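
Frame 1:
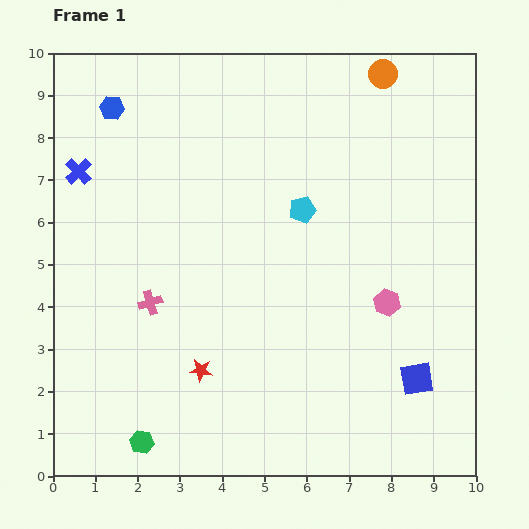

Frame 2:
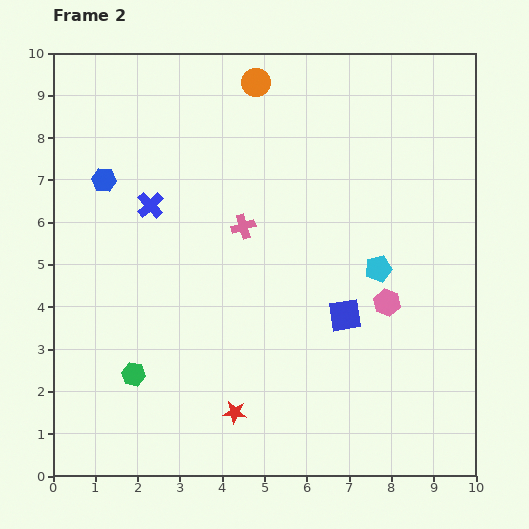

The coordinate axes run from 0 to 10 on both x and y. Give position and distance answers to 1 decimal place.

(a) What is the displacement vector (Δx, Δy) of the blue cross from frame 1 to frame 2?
(1.7, -0.8)

The blue cross was at (0.6, 7.2) in frame 1 and (2.3, 6.4) in frame 2.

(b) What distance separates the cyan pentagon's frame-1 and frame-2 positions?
2.3

The cyan pentagon moved from (5.9, 6.3) to (7.7, 4.9), a distance of √(1.8² + 1.4²) ≈ 2.3.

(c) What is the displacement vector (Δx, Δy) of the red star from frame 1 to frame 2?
(0.8, -1.0)

The red star was at (3.5, 2.5) in frame 1 and (4.3, 1.5) in frame 2.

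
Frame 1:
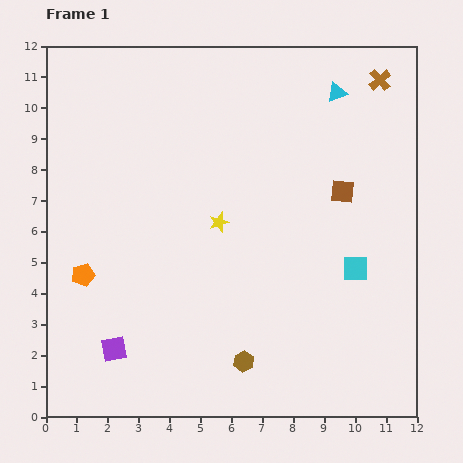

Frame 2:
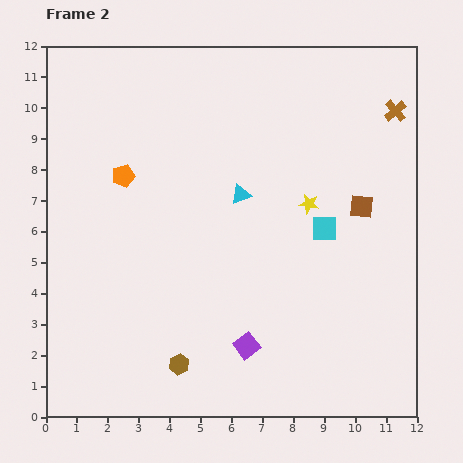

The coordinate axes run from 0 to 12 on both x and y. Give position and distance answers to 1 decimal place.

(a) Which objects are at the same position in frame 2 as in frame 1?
none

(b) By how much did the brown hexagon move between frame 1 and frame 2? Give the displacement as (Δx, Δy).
(-2.1, -0.1)

The brown hexagon was at (6.4, 1.8) in frame 1 and (4.3, 1.7) in frame 2.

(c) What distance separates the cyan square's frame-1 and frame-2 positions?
1.6

The cyan square moved from (10.0, 4.8) to (9.0, 6.1), a distance of √(1.0² + 1.3²) ≈ 1.6.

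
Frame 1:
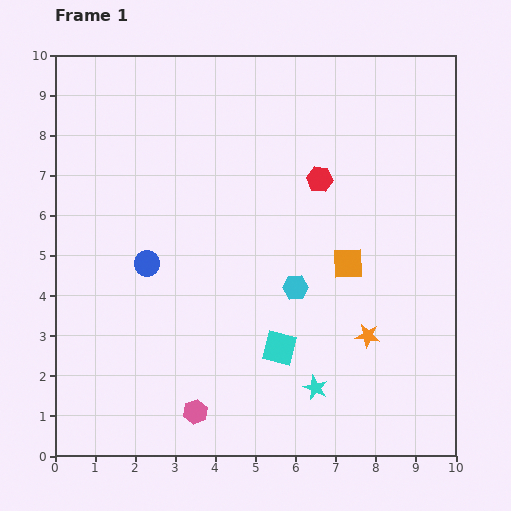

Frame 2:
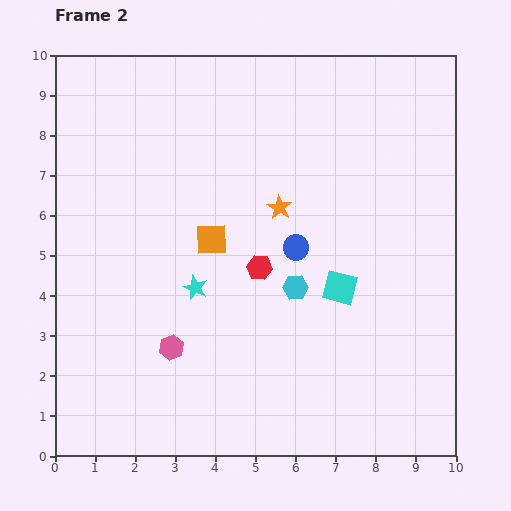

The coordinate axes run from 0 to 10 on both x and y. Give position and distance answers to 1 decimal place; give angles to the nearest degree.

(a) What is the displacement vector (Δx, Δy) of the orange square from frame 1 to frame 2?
(-3.4, 0.6)

The orange square was at (7.3, 4.8) in frame 1 and (3.9, 5.4) in frame 2.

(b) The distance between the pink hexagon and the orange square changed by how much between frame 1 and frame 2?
-2.4

Distance in frame 1: 5.3. Distance in frame 2: 2.9.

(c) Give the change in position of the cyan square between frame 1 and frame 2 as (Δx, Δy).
(1.5, 1.5)

The cyan square was at (5.6, 2.7) in frame 1 and (7.1, 4.2) in frame 2.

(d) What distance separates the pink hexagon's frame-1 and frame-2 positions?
1.7

The pink hexagon moved from (3.5, 1.1) to (2.9, 2.7), a distance of √(0.6² + 1.6²) ≈ 1.7.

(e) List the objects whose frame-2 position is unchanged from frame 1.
the cyan hexagon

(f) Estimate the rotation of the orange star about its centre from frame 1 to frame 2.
24° clockwise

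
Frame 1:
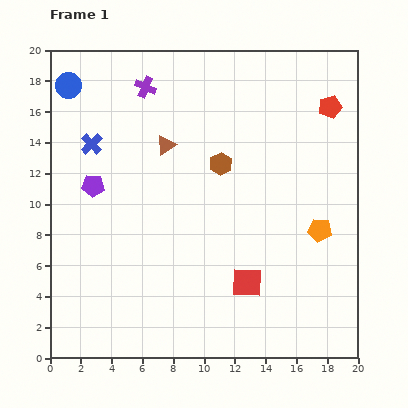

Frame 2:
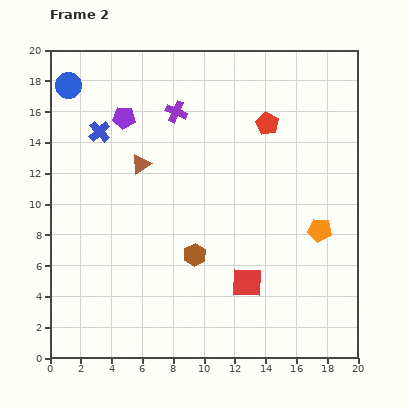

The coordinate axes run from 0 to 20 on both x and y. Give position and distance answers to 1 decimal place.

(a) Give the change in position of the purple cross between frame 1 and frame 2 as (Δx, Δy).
(2.0, -1.6)

The purple cross was at (6.2, 17.6) in frame 1 and (8.2, 16.0) in frame 2.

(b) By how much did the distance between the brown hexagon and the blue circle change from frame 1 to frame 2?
+2.6

Distance in frame 1: 11.1. Distance in frame 2: 13.7.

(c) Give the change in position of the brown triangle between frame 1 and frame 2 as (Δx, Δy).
(-1.6, -1.2)

The brown triangle was at (7.5, 13.8) in frame 1 and (5.9, 12.6) in frame 2.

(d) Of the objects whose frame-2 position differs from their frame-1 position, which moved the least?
the blue cross

(moved 0.9)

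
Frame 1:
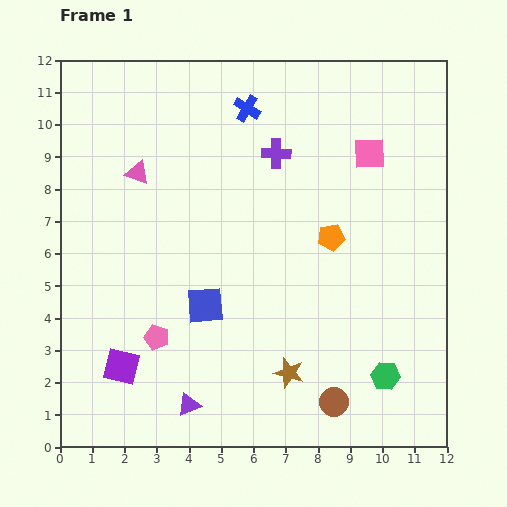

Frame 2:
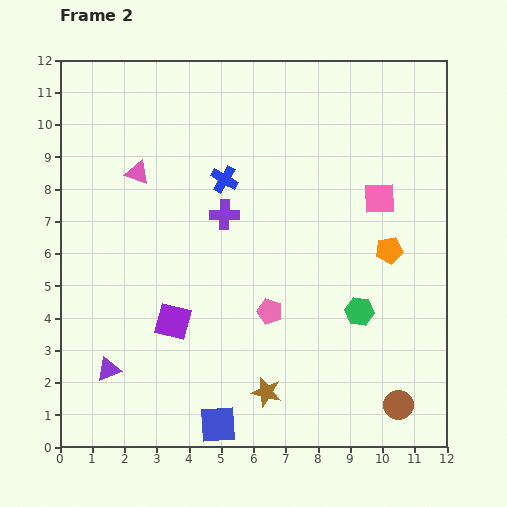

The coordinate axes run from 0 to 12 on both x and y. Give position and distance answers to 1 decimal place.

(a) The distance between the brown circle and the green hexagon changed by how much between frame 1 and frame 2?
+1.3

Distance in frame 1: 1.8. Distance in frame 2: 3.1.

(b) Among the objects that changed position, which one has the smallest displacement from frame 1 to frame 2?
the brown star

(moved 0.9)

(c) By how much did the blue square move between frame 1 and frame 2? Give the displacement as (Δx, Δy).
(0.4, -3.7)

The blue square was at (4.5, 4.4) in frame 1 and (4.9, 0.7) in frame 2.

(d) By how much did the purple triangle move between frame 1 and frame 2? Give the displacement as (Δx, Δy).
(-2.5, 1.1)

The purple triangle was at (4.0, 1.3) in frame 1 and (1.5, 2.4) in frame 2.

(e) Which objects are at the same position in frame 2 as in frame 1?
the pink triangle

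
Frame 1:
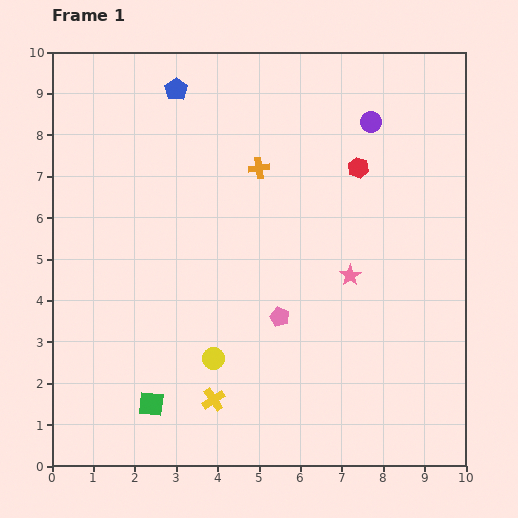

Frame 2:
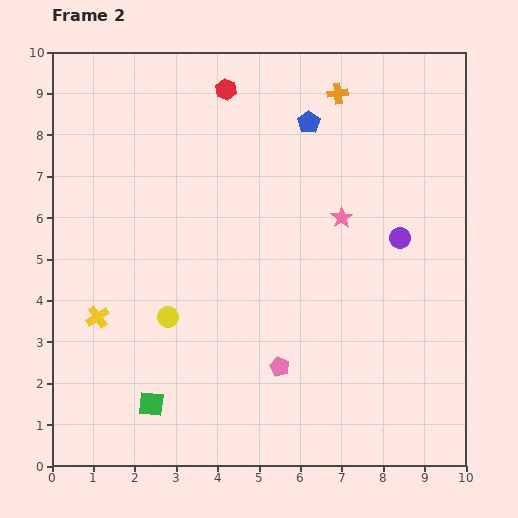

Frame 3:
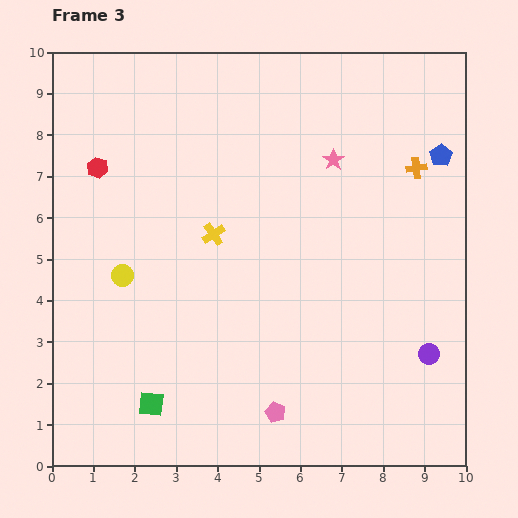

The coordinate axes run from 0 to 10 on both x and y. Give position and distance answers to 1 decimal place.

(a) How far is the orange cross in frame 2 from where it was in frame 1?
2.6

The orange cross moved from (5.0, 7.2) to (6.9, 9.0), a distance of √(1.9² + 1.8²) ≈ 2.6.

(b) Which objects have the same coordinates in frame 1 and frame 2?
the green square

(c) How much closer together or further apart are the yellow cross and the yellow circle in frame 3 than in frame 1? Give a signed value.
+1.4

Distance in frame 1: 1.0. Distance in frame 3: 2.4.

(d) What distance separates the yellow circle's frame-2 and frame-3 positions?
1.5

The yellow circle moved from (2.8, 3.6) to (1.7, 4.6), a distance of √(1.1² + 1.0²) ≈ 1.5.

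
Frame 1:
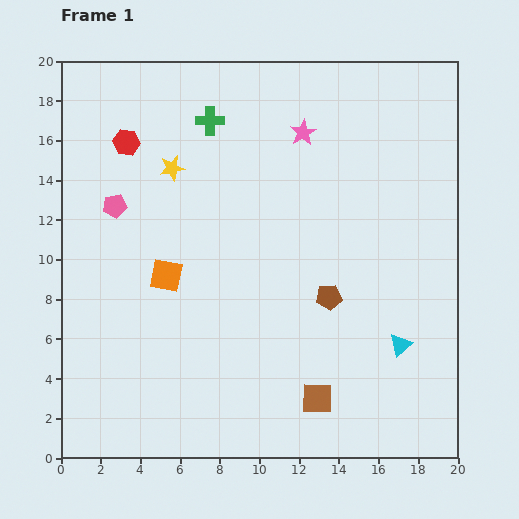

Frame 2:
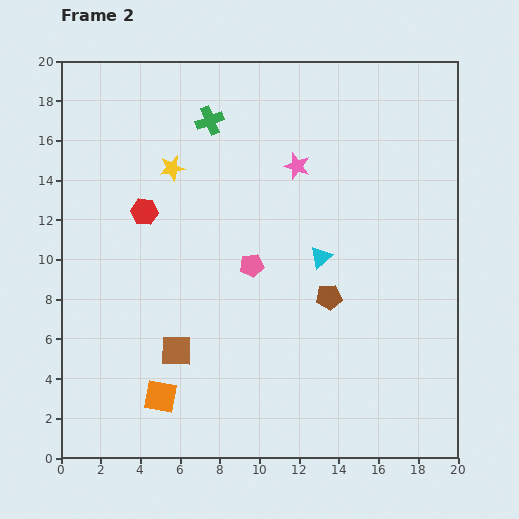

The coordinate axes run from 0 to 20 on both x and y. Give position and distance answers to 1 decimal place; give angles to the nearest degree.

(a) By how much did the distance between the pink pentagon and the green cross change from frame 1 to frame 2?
+1.2

Distance in frame 1: 6.4. Distance in frame 2: 7.6.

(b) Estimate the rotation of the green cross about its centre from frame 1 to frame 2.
21° counter-clockwise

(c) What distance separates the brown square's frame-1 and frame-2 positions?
7.5

The brown square moved from (12.9, 3.0) to (5.8, 5.4), a distance of √(7.1² + 2.4²) ≈ 7.5.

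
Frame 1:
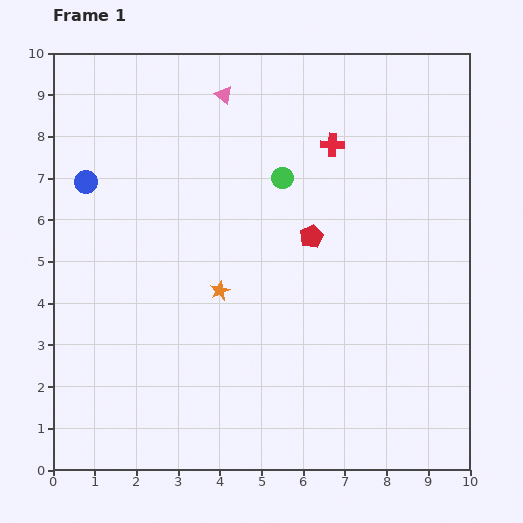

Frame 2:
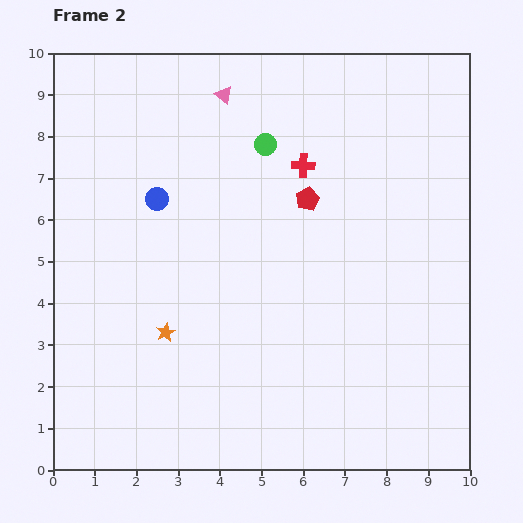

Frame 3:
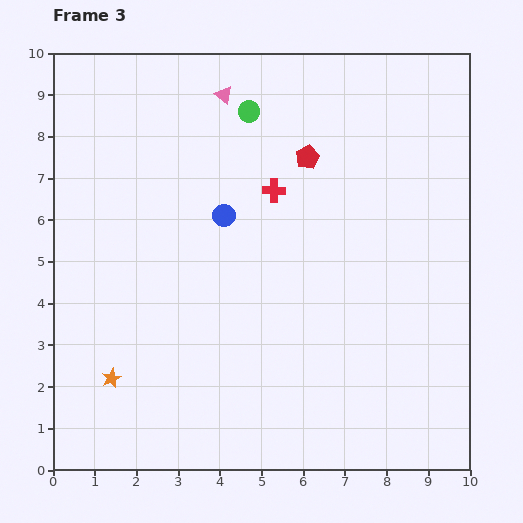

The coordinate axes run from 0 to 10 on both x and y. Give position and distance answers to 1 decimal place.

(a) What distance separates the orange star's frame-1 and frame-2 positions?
1.6

The orange star moved from (4.0, 4.3) to (2.7, 3.3), a distance of √(1.3² + 1.0²) ≈ 1.6.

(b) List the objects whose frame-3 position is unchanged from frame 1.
the pink triangle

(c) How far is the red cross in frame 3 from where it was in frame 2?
0.9

The red cross moved from (6.0, 7.3) to (5.3, 6.7), a distance of √(0.7² + 0.6²) ≈ 0.9.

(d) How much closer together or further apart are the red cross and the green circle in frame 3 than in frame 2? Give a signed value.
+1.0

Distance in frame 2: 1.0. Distance in frame 3: 2.0.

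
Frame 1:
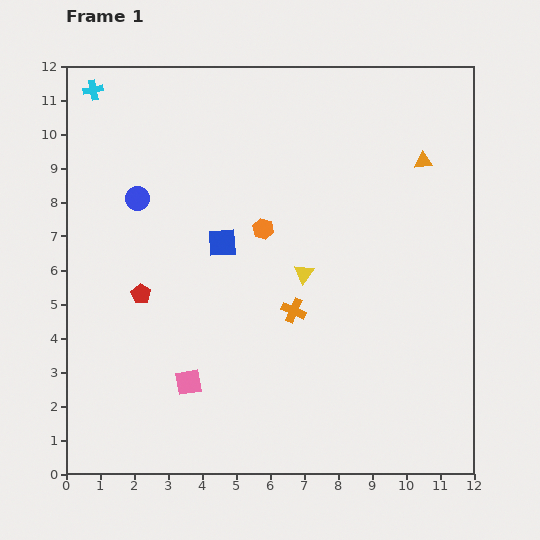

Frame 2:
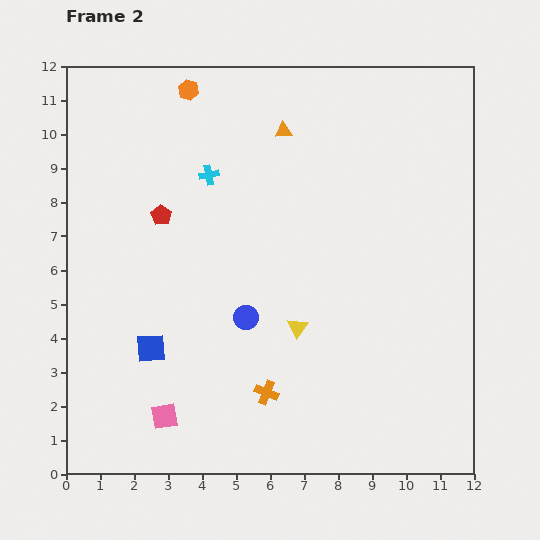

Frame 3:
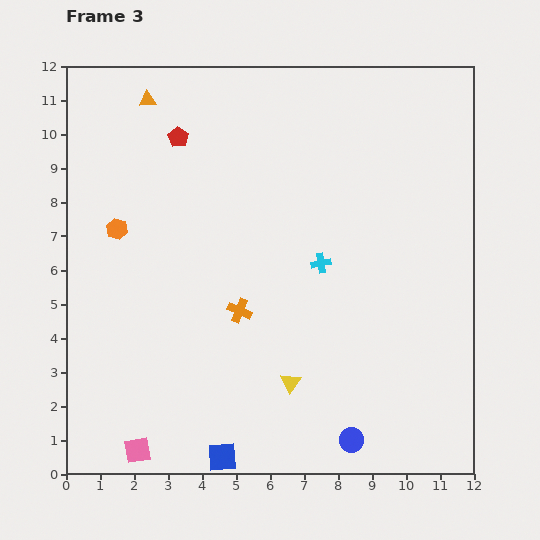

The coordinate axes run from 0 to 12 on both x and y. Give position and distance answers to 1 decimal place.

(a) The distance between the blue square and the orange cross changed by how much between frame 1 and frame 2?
+0.7

Distance in frame 1: 2.9. Distance in frame 2: 3.6.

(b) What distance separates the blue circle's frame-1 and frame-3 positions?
9.5

The blue circle moved from (2.1, 8.1) to (8.4, 1.0), a distance of √(6.3² + 7.1²) ≈ 9.5.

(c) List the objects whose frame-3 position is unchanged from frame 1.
none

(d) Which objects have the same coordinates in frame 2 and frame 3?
none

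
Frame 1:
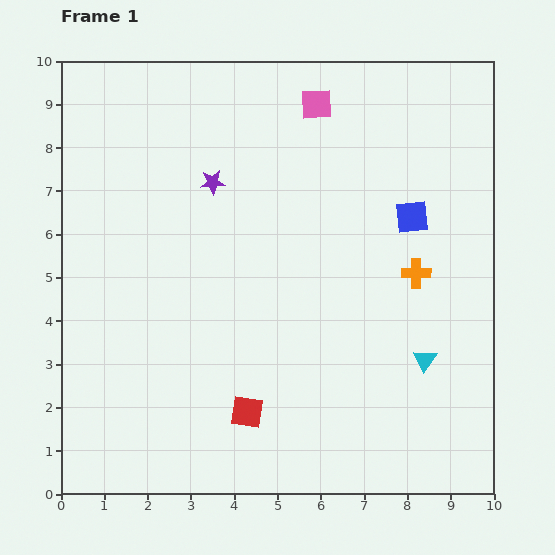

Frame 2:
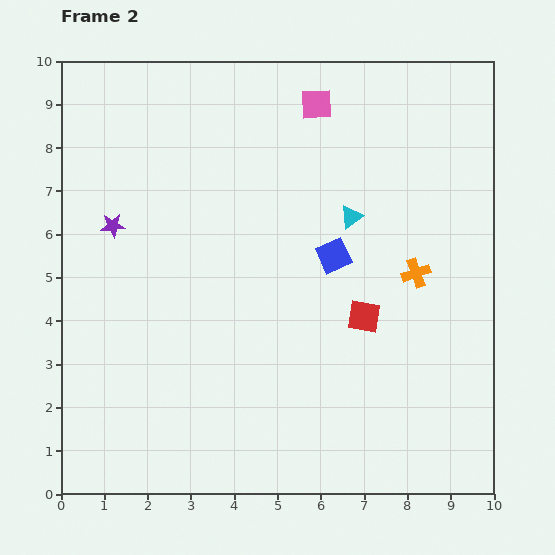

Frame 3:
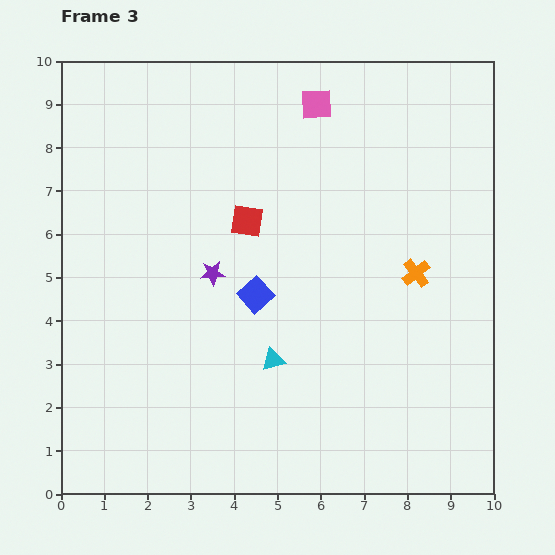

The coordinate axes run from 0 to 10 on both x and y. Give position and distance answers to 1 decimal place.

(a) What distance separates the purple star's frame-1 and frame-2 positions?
2.5

The purple star moved from (3.5, 7.2) to (1.2, 6.2), a distance of √(2.3² + 1.0²) ≈ 2.5.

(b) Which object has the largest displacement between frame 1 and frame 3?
the red square

(moved 4.4; next 4.0)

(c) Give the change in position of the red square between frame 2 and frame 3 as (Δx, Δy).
(-2.7, 2.2)

The red square was at (7.0, 4.1) in frame 2 and (4.3, 6.3) in frame 3.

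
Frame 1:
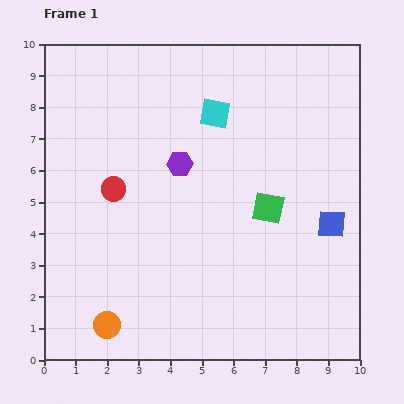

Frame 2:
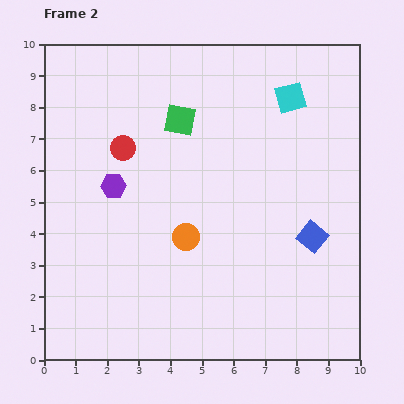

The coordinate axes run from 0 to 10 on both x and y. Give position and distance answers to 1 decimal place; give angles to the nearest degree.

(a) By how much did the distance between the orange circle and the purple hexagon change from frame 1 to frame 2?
-2.8

Distance in frame 1: 5.6. Distance in frame 2: 2.8.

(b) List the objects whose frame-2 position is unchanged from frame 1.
none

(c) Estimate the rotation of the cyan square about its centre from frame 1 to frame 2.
25° counter-clockwise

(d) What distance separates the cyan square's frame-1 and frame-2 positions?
2.5

The cyan square moved from (5.4, 7.8) to (7.8, 8.3), a distance of √(2.4² + 0.5²) ≈ 2.5.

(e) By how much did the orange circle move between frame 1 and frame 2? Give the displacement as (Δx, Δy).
(2.5, 2.8)

The orange circle was at (2.0, 1.1) in frame 1 and (4.5, 3.9) in frame 2.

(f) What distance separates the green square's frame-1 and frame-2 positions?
4.0

The green square moved from (7.1, 4.8) to (4.3, 7.6), a distance of √(2.8² + 2.8²) ≈ 4.0.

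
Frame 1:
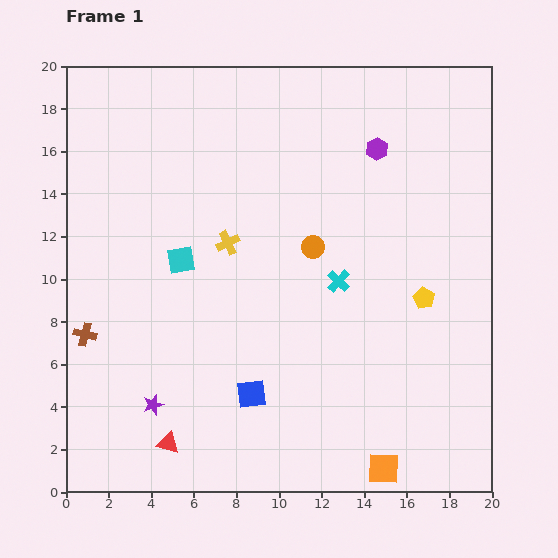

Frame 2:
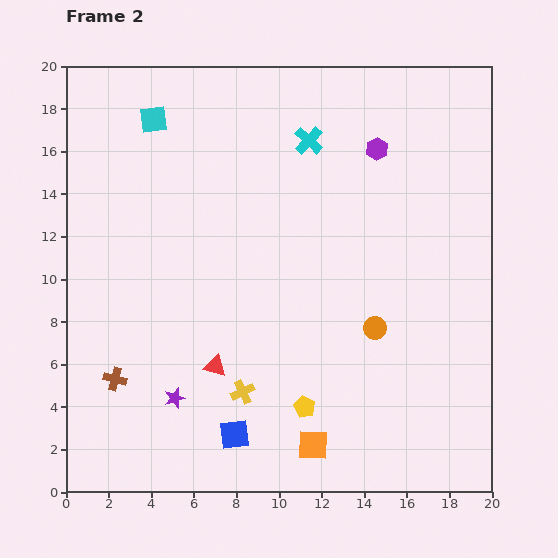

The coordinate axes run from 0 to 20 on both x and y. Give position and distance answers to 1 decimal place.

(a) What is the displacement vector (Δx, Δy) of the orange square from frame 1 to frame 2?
(-3.3, 1.1)

The orange square was at (14.9, 1.1) in frame 1 and (11.6, 2.2) in frame 2.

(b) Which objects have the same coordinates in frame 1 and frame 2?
the purple hexagon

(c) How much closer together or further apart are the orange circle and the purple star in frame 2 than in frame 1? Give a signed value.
-0.5

Distance in frame 1: 10.5. Distance in frame 2: 10.0.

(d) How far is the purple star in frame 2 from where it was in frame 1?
1.0

The purple star moved from (4.1, 4.1) to (5.1, 4.4), a distance of √(1.0² + 0.3²) ≈ 1.0.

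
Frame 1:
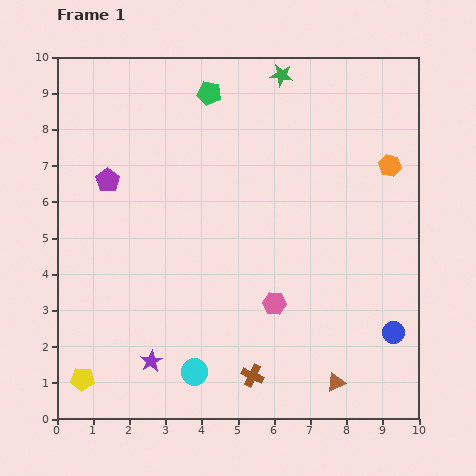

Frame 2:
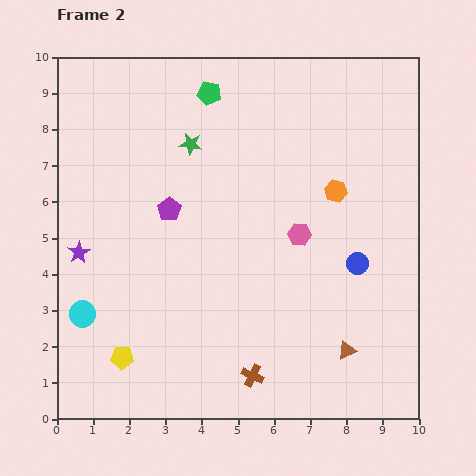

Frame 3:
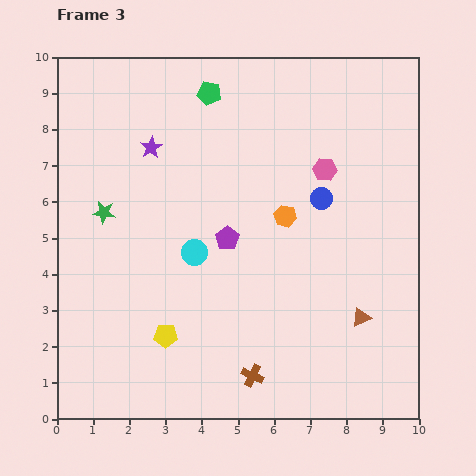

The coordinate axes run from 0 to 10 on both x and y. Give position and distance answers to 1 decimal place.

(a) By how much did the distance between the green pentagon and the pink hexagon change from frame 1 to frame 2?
-1.5

Distance in frame 1: 6.1. Distance in frame 2: 4.6.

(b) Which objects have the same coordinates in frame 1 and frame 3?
the green pentagon, the brown cross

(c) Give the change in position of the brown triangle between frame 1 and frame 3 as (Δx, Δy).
(0.7, 1.8)

The brown triangle was at (7.7, 1.0) in frame 1 and (8.4, 2.8) in frame 3.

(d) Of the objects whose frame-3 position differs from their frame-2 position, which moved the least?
the brown triangle

(moved 1.0)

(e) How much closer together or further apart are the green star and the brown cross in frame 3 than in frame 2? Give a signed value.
-0.5

Distance in frame 2: 6.6. Distance in frame 3: 6.1.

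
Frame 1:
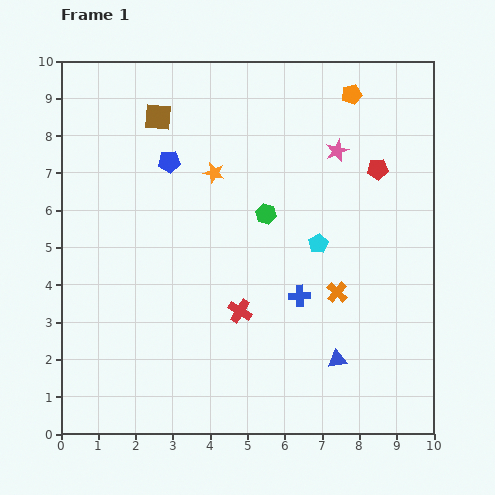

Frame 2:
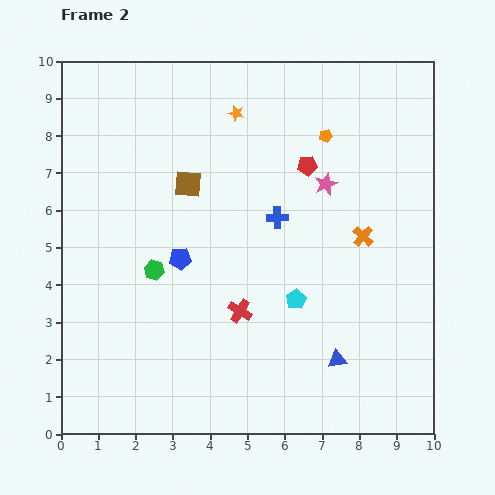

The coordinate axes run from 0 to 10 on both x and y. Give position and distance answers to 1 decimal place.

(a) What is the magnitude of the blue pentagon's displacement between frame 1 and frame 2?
2.6

The blue pentagon moved from (2.9, 7.3) to (3.2, 4.7), a distance of √(0.3² + 2.6²) ≈ 2.6.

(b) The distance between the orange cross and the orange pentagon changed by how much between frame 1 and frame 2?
-2.4

Distance in frame 1: 5.3. Distance in frame 2: 2.9.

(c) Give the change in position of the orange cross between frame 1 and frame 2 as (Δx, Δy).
(0.7, 1.5)

The orange cross was at (7.4, 3.8) in frame 1 and (8.1, 5.3) in frame 2.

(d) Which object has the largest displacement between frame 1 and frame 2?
the green hexagon

(moved 3.4; next 2.6)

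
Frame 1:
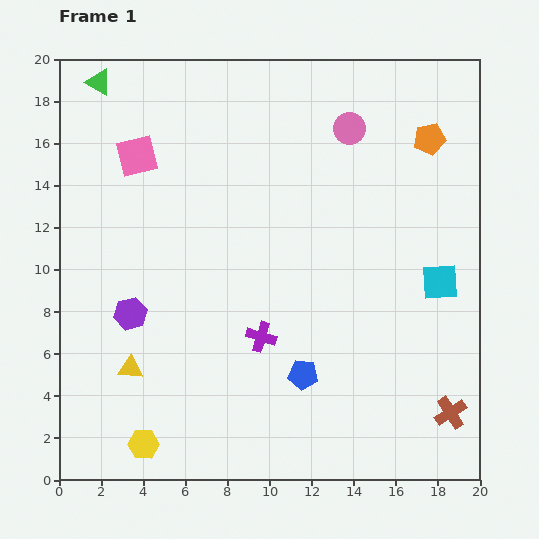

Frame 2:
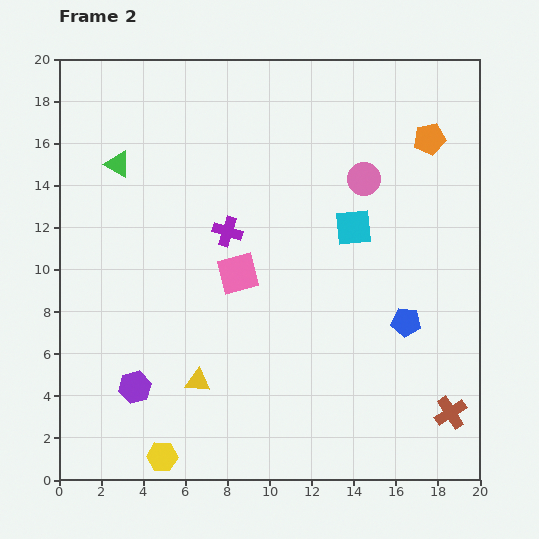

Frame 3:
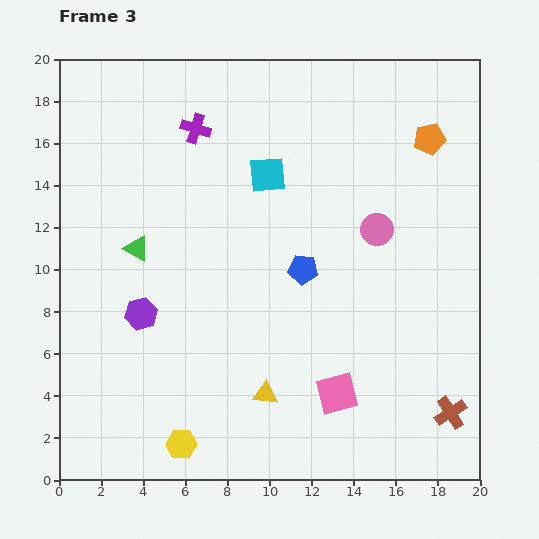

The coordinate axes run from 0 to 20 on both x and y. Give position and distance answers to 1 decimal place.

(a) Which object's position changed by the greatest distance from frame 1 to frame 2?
the pink square

(moved 7.4; next 5.5)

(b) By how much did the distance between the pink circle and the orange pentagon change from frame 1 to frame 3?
+1.2

Distance in frame 1: 3.8. Distance in frame 3: 5.0.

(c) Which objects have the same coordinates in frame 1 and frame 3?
the orange pentagon, the brown cross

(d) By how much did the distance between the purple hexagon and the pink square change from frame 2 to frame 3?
+2.7

Distance in frame 2: 7.3. Distance in frame 3: 10.0.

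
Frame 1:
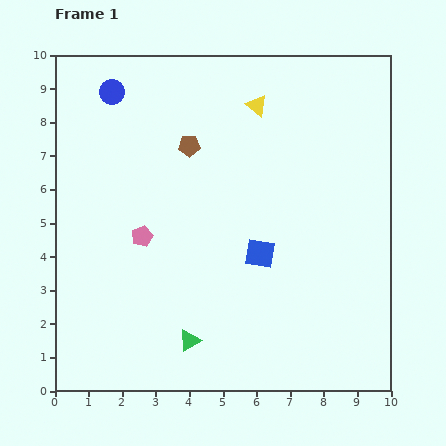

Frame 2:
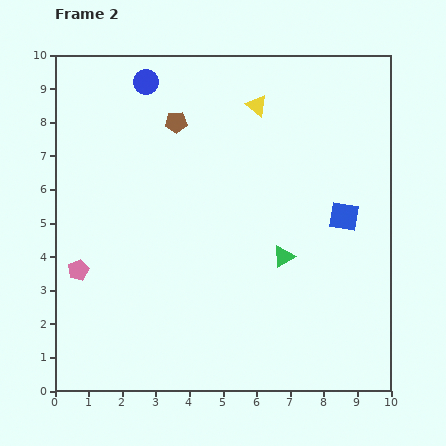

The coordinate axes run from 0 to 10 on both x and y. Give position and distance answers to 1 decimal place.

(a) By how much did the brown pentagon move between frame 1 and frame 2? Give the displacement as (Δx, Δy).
(-0.4, 0.7)

The brown pentagon was at (4.0, 7.3) in frame 1 and (3.6, 8.0) in frame 2.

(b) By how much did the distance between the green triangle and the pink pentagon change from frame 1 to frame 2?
+2.7

Distance in frame 1: 3.4. Distance in frame 2: 6.1.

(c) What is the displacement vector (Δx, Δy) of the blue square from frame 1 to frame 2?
(2.5, 1.1)

The blue square was at (6.1, 4.1) in frame 1 and (8.6, 5.2) in frame 2.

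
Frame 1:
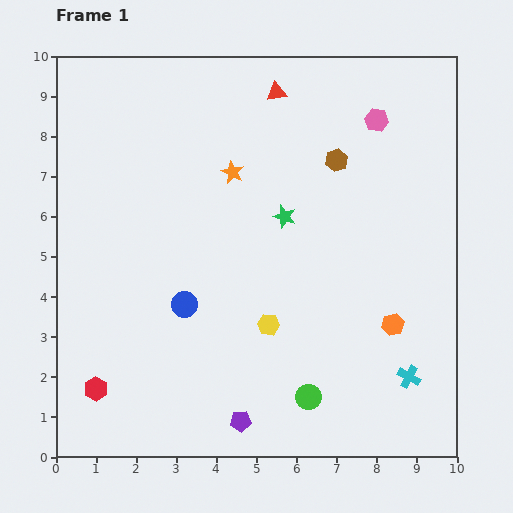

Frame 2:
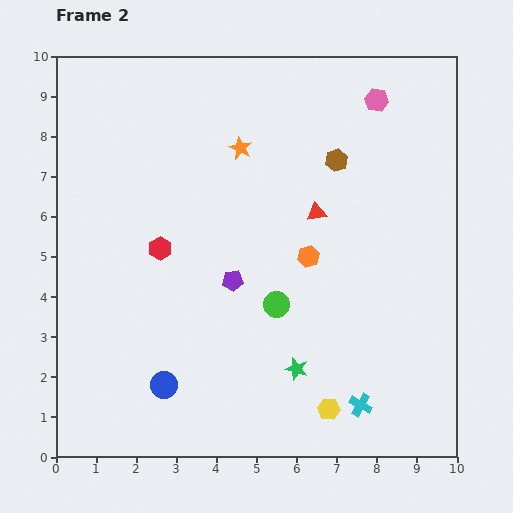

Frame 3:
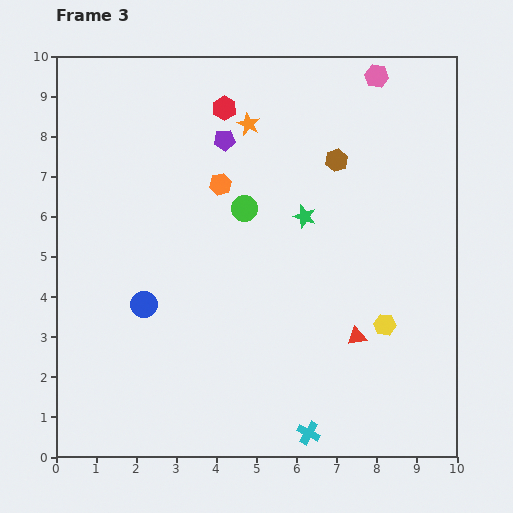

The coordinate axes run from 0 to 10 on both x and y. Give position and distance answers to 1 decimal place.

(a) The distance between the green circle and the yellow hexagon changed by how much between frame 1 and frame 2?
+0.8

Distance in frame 1: 2.1. Distance in frame 2: 2.9.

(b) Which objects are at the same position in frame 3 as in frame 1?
the brown hexagon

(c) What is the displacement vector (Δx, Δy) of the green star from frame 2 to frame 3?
(0.2, 3.8)

The green star was at (6.0, 2.2) in frame 2 and (6.2, 6.0) in frame 3.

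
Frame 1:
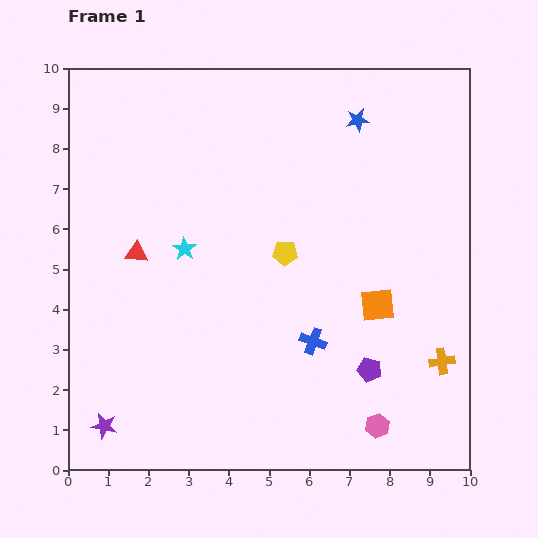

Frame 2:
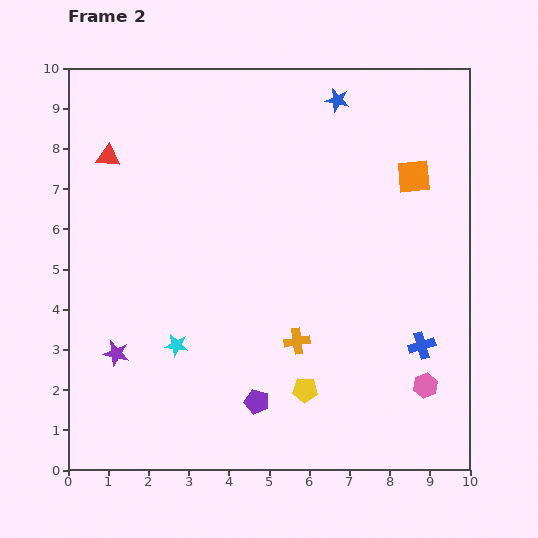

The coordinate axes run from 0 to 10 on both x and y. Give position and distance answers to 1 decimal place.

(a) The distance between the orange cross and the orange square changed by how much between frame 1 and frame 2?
+2.9

Distance in frame 1: 2.1. Distance in frame 2: 5.0.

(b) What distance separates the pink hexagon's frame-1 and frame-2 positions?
1.6

The pink hexagon moved from (7.7, 1.1) to (8.9, 2.1), a distance of √(1.2² + 1.0²) ≈ 1.6.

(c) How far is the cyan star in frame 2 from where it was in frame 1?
2.4

The cyan star moved from (2.9, 5.5) to (2.7, 3.1), a distance of √(0.2² + 2.4²) ≈ 2.4.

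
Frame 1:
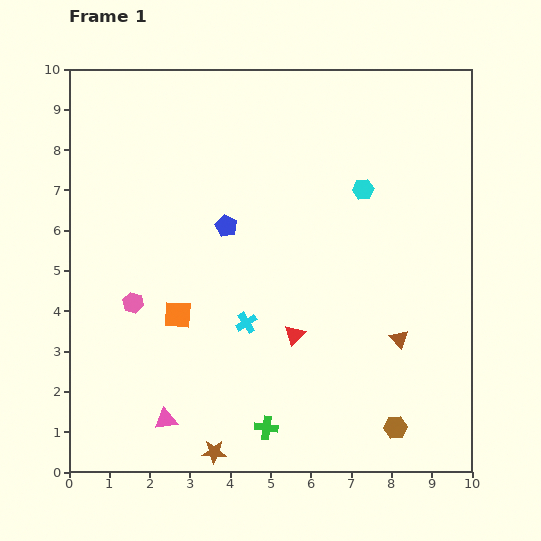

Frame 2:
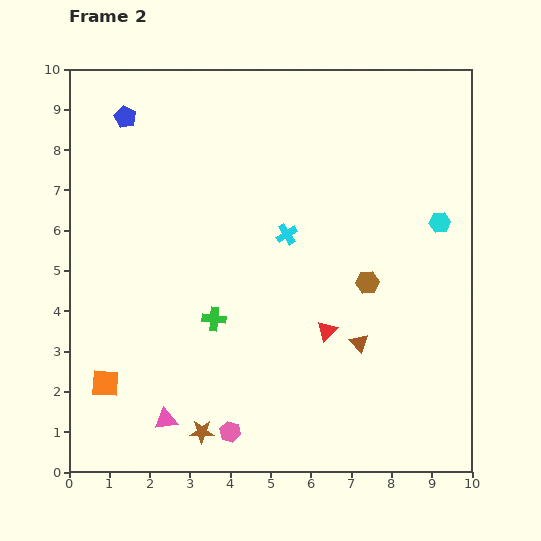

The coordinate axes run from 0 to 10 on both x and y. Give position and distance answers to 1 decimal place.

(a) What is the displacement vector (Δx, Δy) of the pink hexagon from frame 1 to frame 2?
(2.4, -3.2)

The pink hexagon was at (1.6, 4.2) in frame 1 and (4.0, 1.0) in frame 2.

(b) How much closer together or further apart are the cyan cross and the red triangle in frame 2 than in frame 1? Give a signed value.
+1.4

Distance in frame 1: 1.2. Distance in frame 2: 2.6.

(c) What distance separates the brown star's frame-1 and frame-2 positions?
0.6

The brown star moved from (3.6, 0.5) to (3.3, 1.0), a distance of √(0.3² + 0.5²) ≈ 0.6.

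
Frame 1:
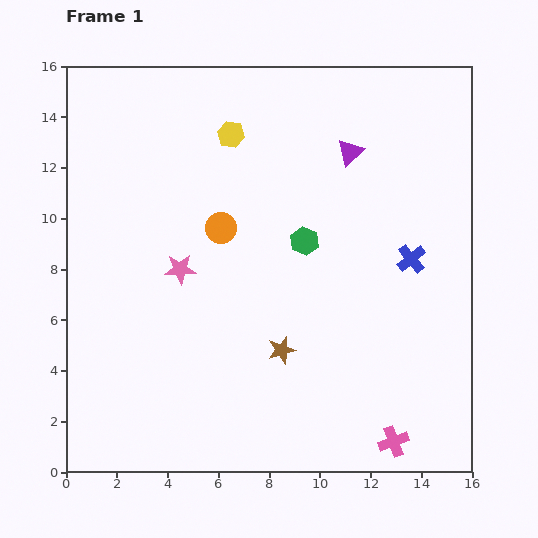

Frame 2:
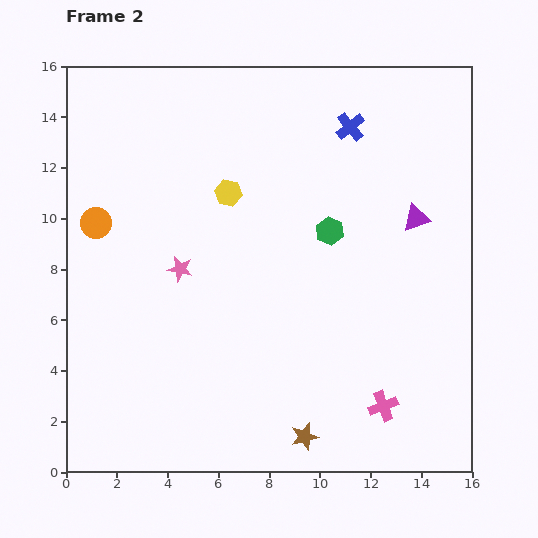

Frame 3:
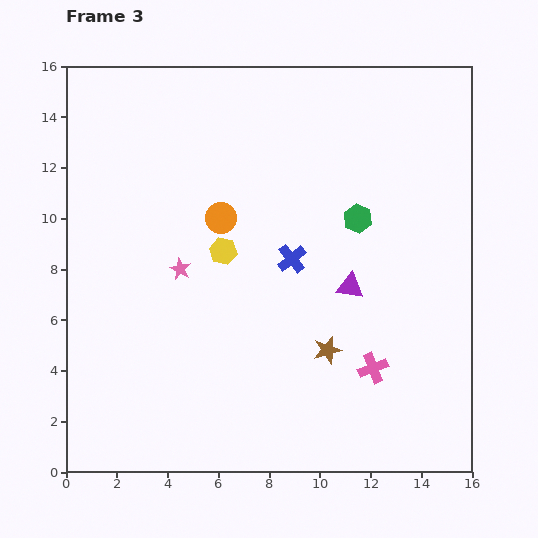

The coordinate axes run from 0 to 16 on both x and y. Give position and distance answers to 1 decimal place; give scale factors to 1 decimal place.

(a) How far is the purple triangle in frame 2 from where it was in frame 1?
3.7

The purple triangle moved from (11.2, 12.6) to (13.8, 10.0), a distance of √(2.6² + 2.6²) ≈ 3.7.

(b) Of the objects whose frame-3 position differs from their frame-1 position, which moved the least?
the orange circle

(moved 0.4)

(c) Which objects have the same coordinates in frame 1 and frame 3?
the pink star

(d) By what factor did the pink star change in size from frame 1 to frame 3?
0.7×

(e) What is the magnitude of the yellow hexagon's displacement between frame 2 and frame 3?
2.3

The yellow hexagon moved from (6.4, 11.0) to (6.2, 8.7), a distance of √(0.2² + 2.3²) ≈ 2.3.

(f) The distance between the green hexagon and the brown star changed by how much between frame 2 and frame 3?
-2.9

Distance in frame 2: 8.2. Distance in frame 3: 5.3.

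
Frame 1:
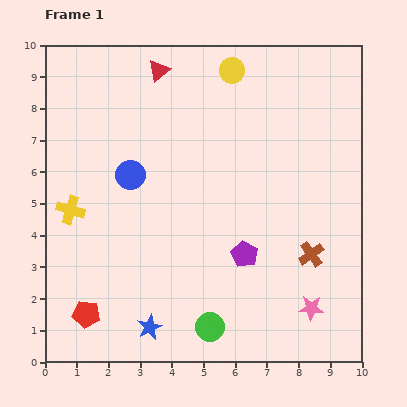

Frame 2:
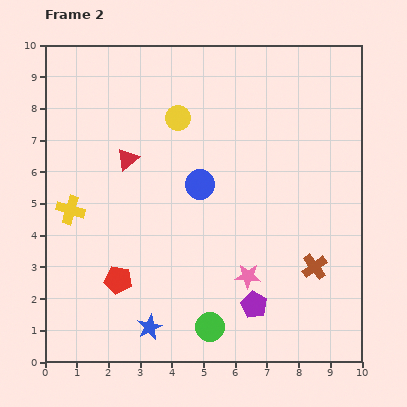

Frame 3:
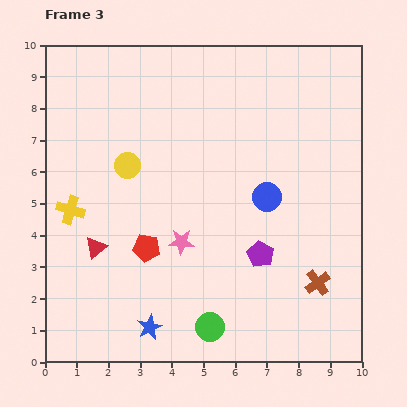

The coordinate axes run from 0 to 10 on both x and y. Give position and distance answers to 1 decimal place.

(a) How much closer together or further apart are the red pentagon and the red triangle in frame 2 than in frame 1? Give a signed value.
-4.2

Distance in frame 1: 8.0. Distance in frame 2: 3.8.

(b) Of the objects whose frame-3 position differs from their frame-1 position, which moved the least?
the purple pentagon

(moved 0.5)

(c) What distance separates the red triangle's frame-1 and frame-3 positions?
5.9

The red triangle moved from (3.6, 9.2) to (1.6, 3.6), a distance of √(2.0² + 5.6²) ≈ 5.9.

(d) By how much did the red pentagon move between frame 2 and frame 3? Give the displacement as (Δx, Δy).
(0.9, 1.0)

The red pentagon was at (2.3, 2.6) in frame 2 and (3.2, 3.6) in frame 3.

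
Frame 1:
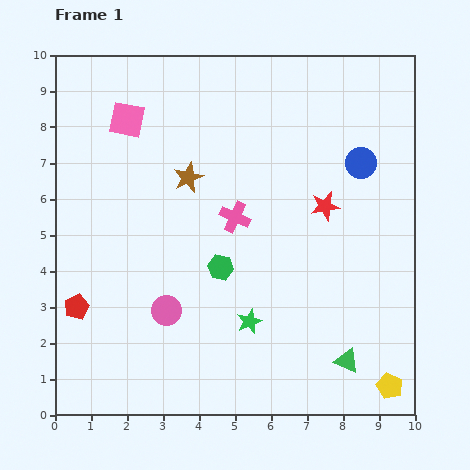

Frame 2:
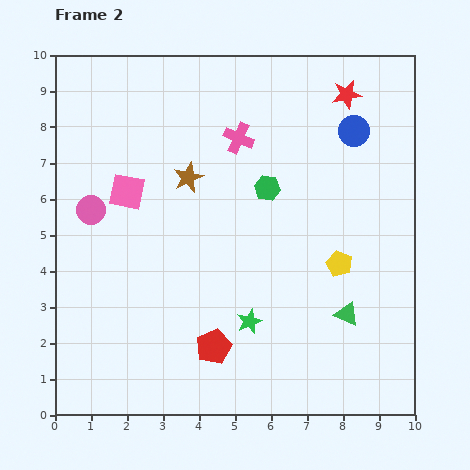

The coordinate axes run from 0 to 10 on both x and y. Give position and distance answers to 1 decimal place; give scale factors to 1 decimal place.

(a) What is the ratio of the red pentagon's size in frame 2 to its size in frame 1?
1.4×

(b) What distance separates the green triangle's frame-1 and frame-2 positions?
1.3

The green triangle moved from (8.1, 1.5) to (8.1, 2.8), a distance of √(0.0² + 1.3²) ≈ 1.3.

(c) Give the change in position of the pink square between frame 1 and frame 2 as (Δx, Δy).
(0.0, -2.0)

The pink square was at (2.0, 8.2) in frame 1 and (2.0, 6.2) in frame 2.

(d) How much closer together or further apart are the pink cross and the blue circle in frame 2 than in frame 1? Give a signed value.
-0.6

Distance in frame 1: 3.8. Distance in frame 2: 3.2.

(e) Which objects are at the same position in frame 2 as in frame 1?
the green star, the brown star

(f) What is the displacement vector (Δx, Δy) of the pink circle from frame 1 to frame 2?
(-2.1, 2.8)

The pink circle was at (3.1, 2.9) in frame 1 and (1.0, 5.7) in frame 2.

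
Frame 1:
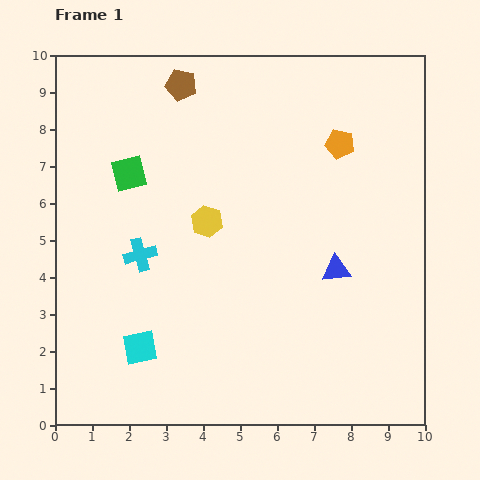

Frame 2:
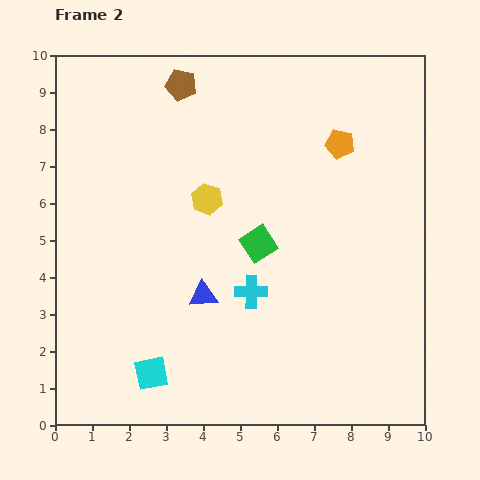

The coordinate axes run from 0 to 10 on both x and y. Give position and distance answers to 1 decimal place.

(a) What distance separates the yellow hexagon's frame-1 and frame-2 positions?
0.6

The yellow hexagon moved from (4.1, 5.5) to (4.1, 6.1), a distance of √(0.0² + 0.6²) ≈ 0.6.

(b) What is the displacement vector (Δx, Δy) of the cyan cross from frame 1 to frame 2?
(3.0, -1.0)

The cyan cross was at (2.3, 4.6) in frame 1 and (5.3, 3.6) in frame 2.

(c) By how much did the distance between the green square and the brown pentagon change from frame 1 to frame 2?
+2.0

Distance in frame 1: 2.8. Distance in frame 2: 4.8.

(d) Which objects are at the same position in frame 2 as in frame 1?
the orange pentagon, the brown pentagon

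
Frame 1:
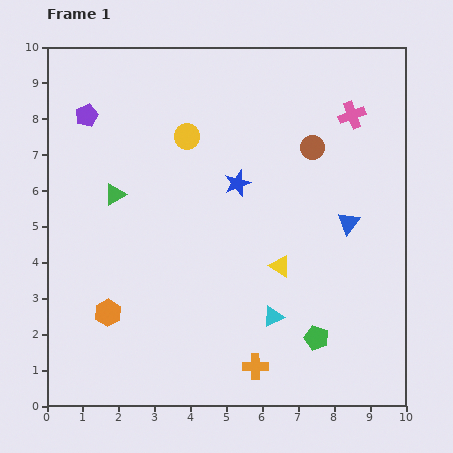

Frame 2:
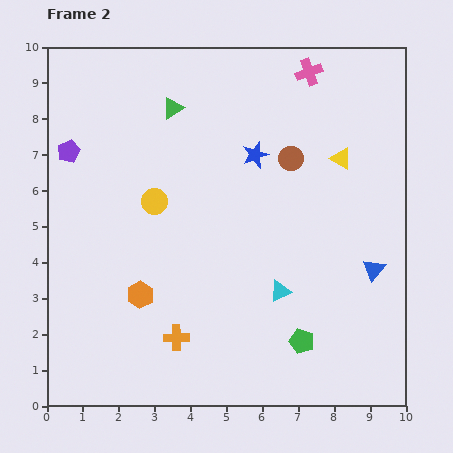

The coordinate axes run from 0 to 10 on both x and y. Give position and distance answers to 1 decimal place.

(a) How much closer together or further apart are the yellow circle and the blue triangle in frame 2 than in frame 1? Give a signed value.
+1.3

Distance in frame 1: 5.1. Distance in frame 2: 6.4.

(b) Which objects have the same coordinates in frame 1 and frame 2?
none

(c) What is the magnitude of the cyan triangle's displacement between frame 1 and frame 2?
0.7

The cyan triangle moved from (6.3, 2.5) to (6.5, 3.2), a distance of √(0.2² + 0.7²) ≈ 0.7.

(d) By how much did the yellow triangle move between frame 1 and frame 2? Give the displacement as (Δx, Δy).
(1.7, 3.0)

The yellow triangle was at (6.5, 3.9) in frame 1 and (8.2, 6.9) in frame 2.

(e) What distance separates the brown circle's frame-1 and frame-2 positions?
0.7

The brown circle moved from (7.4, 7.2) to (6.8, 6.9), a distance of √(0.6² + 0.3²) ≈ 0.7.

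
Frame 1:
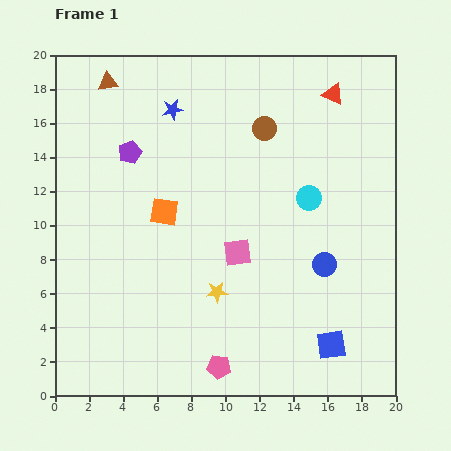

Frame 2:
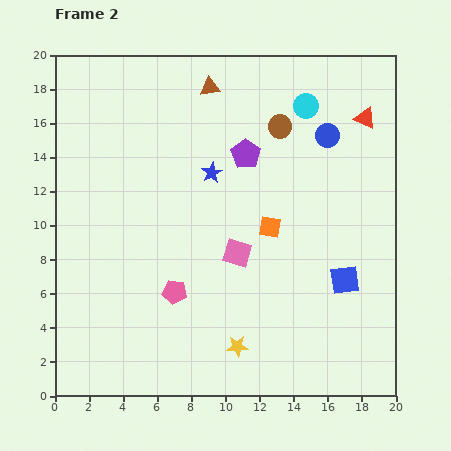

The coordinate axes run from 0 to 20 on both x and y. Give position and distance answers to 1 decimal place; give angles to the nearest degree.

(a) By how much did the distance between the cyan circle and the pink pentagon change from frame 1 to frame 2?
+2.1

Distance in frame 1: 11.2. Distance in frame 2: 13.3.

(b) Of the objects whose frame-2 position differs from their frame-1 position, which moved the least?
the brown circle

(moved 0.9)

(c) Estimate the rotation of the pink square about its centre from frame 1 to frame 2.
25° clockwise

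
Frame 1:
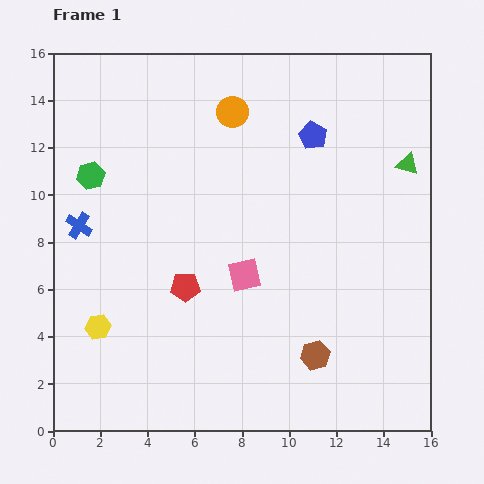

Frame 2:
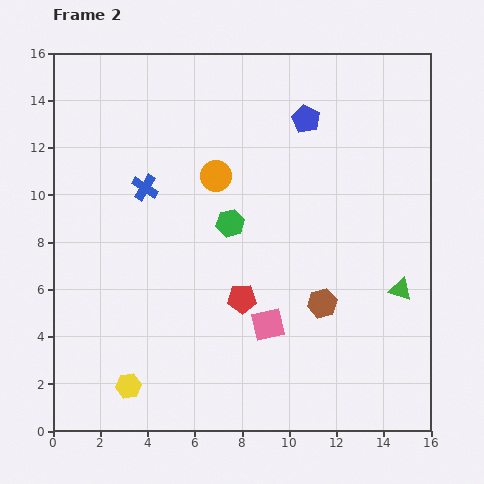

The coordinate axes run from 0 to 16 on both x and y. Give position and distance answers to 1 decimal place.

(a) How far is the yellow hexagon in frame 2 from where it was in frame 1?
2.8

The yellow hexagon moved from (1.9, 4.4) to (3.2, 1.9), a distance of √(1.3² + 2.5²) ≈ 2.8.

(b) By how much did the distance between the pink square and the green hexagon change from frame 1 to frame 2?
-3.1

Distance in frame 1: 7.7. Distance in frame 2: 4.6.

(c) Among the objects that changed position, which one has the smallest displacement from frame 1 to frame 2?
the blue pentagon

(moved 0.8)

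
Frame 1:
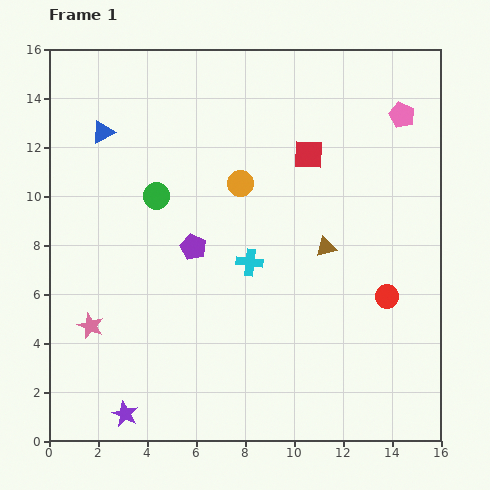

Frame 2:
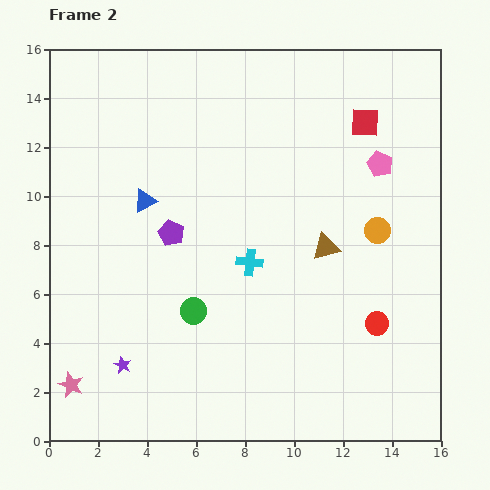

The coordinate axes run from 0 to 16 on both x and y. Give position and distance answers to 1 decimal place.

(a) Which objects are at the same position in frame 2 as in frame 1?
the cyan cross, the brown triangle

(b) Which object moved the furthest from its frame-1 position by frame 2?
the orange circle

(moved 5.9; next 4.9)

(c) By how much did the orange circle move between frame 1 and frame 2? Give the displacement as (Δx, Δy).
(5.6, -1.9)

The orange circle was at (7.8, 10.5) in frame 1 and (13.4, 8.6) in frame 2.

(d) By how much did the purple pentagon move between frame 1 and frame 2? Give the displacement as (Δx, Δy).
(-0.9, 0.6)

The purple pentagon was at (5.9, 7.9) in frame 1 and (5.0, 8.5) in frame 2.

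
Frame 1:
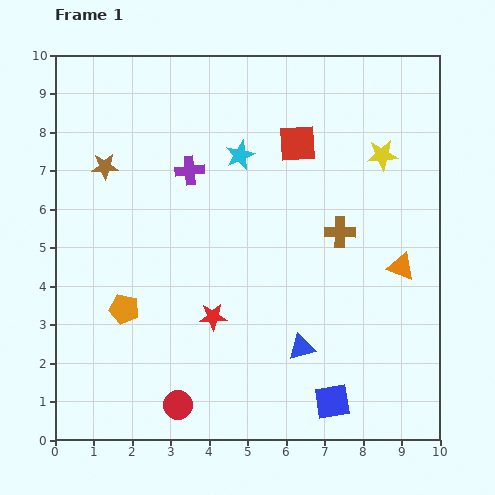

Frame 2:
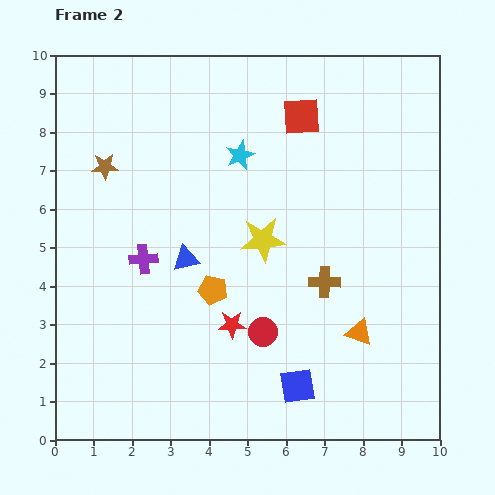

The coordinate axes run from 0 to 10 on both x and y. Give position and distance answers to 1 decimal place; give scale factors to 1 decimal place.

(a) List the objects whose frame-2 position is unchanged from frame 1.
the cyan star, the brown star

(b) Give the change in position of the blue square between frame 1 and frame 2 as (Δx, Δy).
(-0.9, 0.4)

The blue square was at (7.2, 1.0) in frame 1 and (6.3, 1.4) in frame 2.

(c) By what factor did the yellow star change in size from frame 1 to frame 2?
1.5×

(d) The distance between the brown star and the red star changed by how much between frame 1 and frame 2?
+0.5

Distance in frame 1: 4.8. Distance in frame 2: 5.3.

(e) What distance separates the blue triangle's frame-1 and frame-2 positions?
3.8

The blue triangle moved from (6.4, 2.4) to (3.4, 4.7), a distance of √(3.0² + 2.3²) ≈ 3.8.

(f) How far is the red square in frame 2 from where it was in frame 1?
0.7

The red square moved from (6.3, 7.7) to (6.4, 8.4), a distance of √(0.1² + 0.7²) ≈ 0.7.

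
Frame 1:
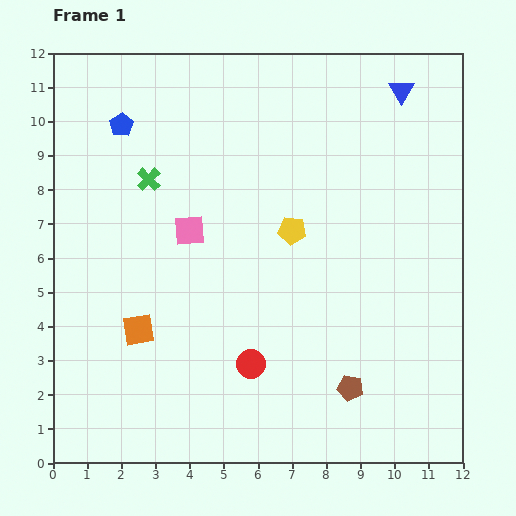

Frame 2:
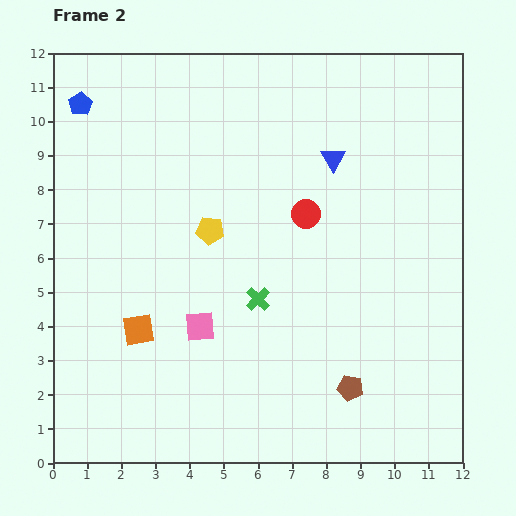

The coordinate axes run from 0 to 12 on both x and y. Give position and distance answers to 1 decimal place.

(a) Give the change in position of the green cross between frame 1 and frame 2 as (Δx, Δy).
(3.2, -3.5)

The green cross was at (2.8, 8.3) in frame 1 and (6.0, 4.8) in frame 2.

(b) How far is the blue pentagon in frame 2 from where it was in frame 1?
1.3

The blue pentagon moved from (2.0, 9.9) to (0.8, 10.5), a distance of √(1.2² + 0.6²) ≈ 1.3.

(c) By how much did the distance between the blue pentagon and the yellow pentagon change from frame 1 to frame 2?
-0.6

Distance in frame 1: 5.9. Distance in frame 2: 5.3.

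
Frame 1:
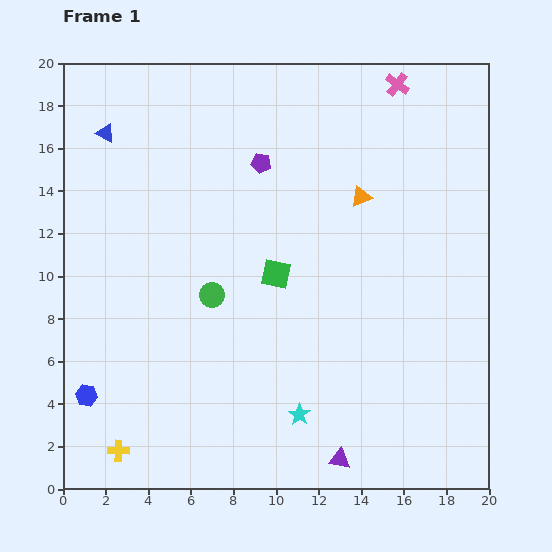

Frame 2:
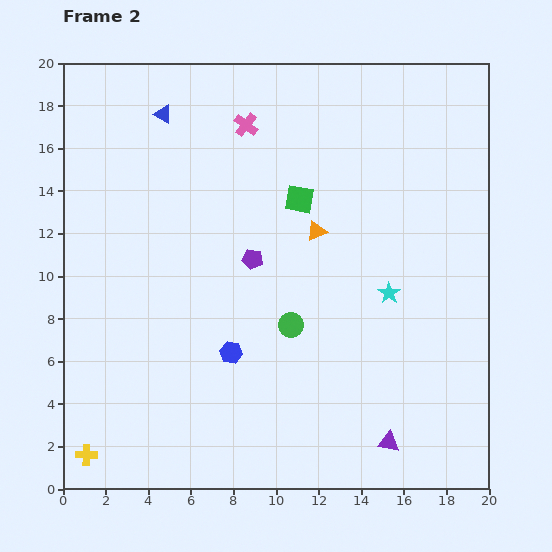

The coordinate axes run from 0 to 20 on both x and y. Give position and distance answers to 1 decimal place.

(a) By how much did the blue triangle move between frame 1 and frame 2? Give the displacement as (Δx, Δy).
(2.7, 0.9)

The blue triangle was at (2.0, 16.7) in frame 1 and (4.7, 17.6) in frame 2.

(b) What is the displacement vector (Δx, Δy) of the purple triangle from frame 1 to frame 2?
(2.3, 0.8)

The purple triangle was at (13.0, 1.4) in frame 1 and (15.3, 2.2) in frame 2.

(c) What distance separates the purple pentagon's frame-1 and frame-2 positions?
4.5

The purple pentagon moved from (9.3, 15.3) to (8.9, 10.8), a distance of √(0.4² + 4.5²) ≈ 4.5.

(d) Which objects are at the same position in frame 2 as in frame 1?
none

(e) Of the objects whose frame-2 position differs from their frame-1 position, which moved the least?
the yellow cross

(moved 1.5)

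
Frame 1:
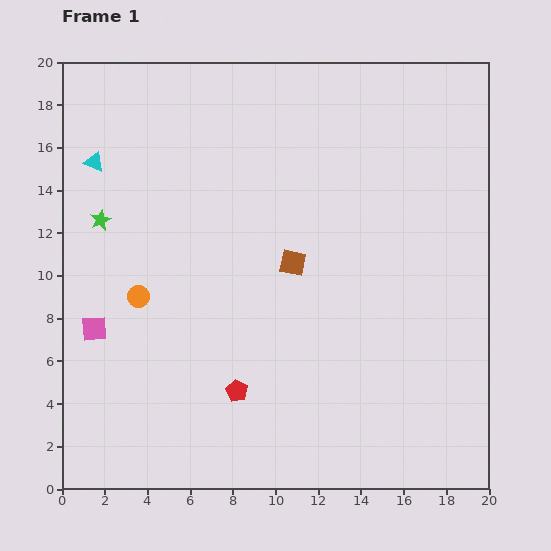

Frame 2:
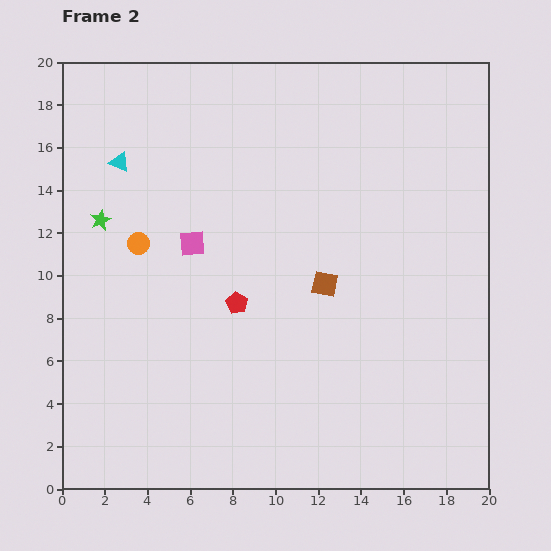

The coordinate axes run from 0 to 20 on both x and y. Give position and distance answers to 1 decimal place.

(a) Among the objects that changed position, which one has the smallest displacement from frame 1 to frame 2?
the cyan triangle

(moved 1.2)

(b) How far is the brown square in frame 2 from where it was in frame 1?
1.8

The brown square moved from (10.8, 10.6) to (12.3, 9.6), a distance of √(1.5² + 1.0²) ≈ 1.8.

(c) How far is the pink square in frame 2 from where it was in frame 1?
6.1

The pink square moved from (1.5, 7.5) to (6.1, 11.5), a distance of √(4.6² + 4.0²) ≈ 6.1.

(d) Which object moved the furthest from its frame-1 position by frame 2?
the pink square

(moved 6.1; next 4.1)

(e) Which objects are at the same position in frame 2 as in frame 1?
the green star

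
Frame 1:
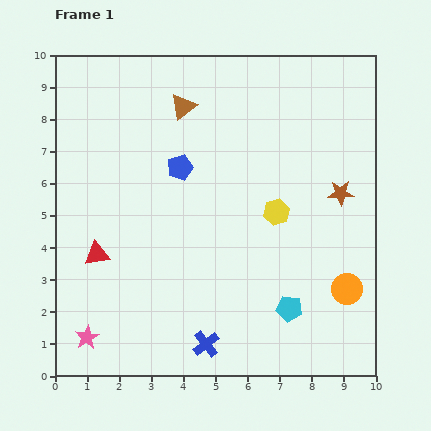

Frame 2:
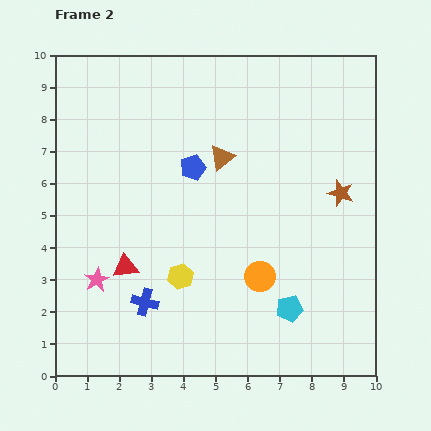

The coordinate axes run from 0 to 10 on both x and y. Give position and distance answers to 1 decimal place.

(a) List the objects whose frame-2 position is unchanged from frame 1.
the brown star, the cyan pentagon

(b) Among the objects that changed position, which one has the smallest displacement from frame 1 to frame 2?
the blue pentagon

(moved 0.4)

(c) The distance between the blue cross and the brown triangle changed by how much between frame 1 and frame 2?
-2.3

Distance in frame 1: 7.4. Distance in frame 2: 5.1.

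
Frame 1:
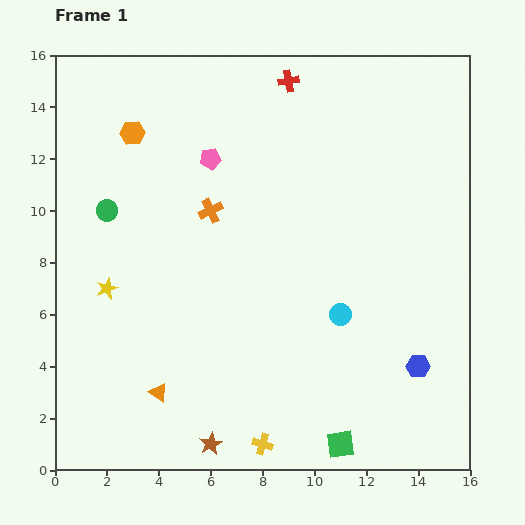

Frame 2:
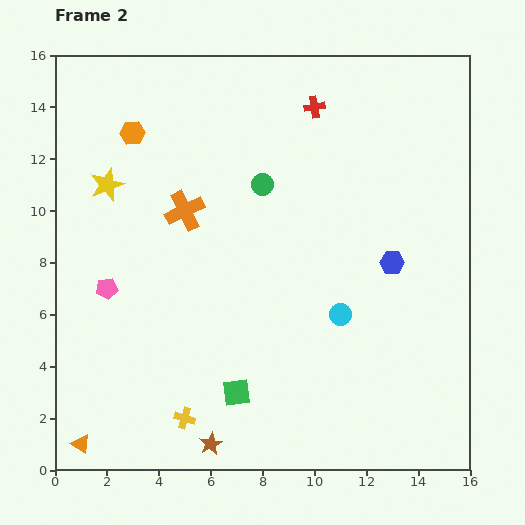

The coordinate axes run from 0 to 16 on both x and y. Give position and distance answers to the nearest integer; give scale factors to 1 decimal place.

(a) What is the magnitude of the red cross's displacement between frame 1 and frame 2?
1

The red cross moved from (9, 15) to (10, 14), a distance of √(1² + 1²) ≈ 1.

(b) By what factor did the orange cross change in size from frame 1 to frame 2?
1.6×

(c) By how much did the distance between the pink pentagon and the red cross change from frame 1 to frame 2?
+7

Distance in frame 1: 4. Distance in frame 2: 11.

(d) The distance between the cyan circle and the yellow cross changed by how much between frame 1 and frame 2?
+1

Distance in frame 1: 6. Distance in frame 2: 7.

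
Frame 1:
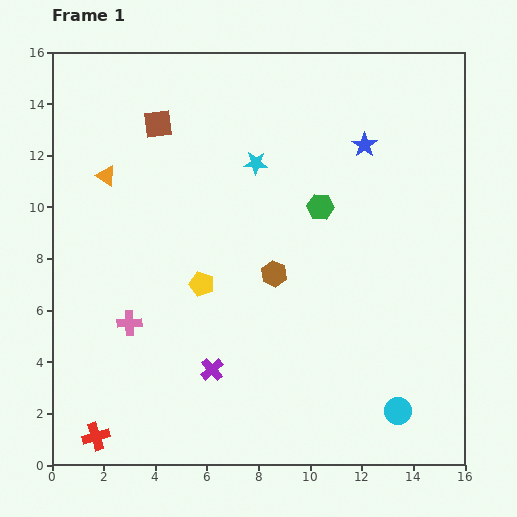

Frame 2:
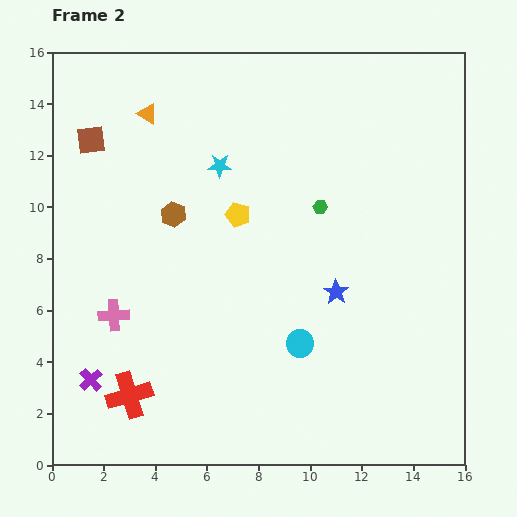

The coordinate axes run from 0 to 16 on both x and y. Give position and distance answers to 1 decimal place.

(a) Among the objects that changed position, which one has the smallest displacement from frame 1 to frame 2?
the pink cross

(moved 0.7)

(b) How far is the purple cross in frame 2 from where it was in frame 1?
4.7

The purple cross moved from (6.2, 3.7) to (1.5, 3.3), a distance of √(4.7² + 0.4²) ≈ 4.7.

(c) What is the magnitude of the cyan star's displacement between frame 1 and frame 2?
1.4

The cyan star moved from (7.9, 11.7) to (6.5, 11.6), a distance of √(1.4² + 0.1²) ≈ 1.4.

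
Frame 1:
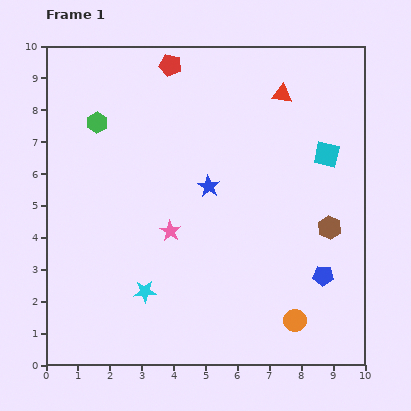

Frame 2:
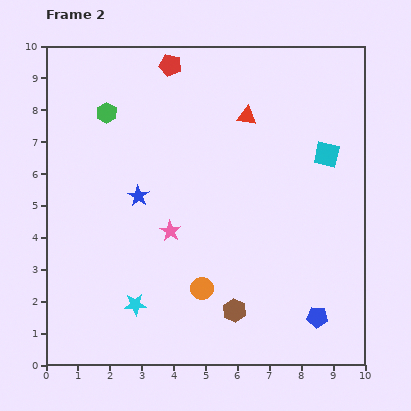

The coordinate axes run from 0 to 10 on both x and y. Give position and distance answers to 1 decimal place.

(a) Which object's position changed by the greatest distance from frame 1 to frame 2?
the brown hexagon

(moved 4.0; next 3.1)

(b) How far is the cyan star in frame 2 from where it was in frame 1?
0.5

The cyan star moved from (3.1, 2.3) to (2.8, 1.9), a distance of √(0.3² + 0.4²) ≈ 0.5.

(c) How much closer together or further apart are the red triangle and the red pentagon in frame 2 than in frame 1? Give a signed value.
-0.7

Distance in frame 1: 3.6. Distance in frame 2: 2.9.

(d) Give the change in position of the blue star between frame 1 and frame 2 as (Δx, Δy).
(-2.2, -0.3)

The blue star was at (5.1, 5.6) in frame 1 and (2.9, 5.3) in frame 2.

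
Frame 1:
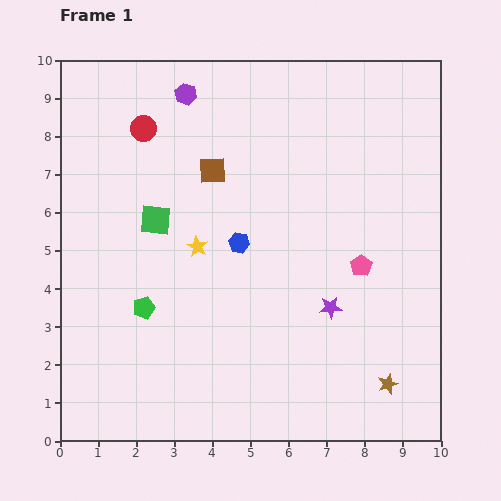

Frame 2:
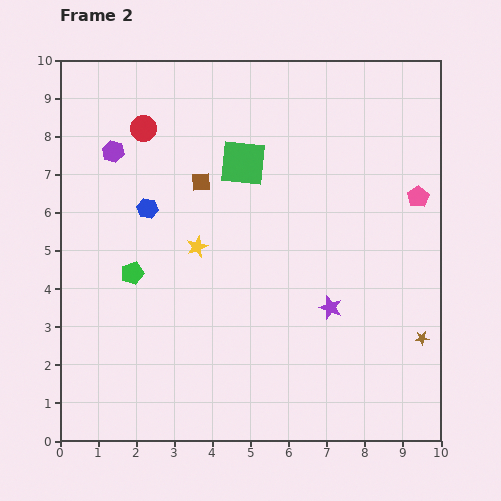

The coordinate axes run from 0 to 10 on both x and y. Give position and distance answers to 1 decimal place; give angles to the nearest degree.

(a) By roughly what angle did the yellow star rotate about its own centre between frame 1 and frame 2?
22° clockwise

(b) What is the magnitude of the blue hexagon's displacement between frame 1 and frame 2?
2.6

The blue hexagon moved from (4.7, 5.2) to (2.3, 6.1), a distance of √(2.4² + 0.9²) ≈ 2.6.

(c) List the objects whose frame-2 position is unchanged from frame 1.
the red circle, the purple star, the yellow star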